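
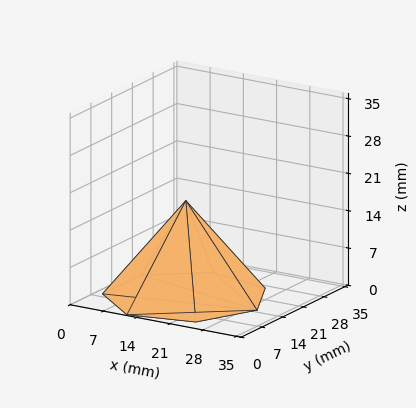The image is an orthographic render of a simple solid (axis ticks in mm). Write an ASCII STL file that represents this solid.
Reading the render: the shape is a regular 7-sided pyramid, base circumscribed radius ≈ 15 mm, apex at z ≈ 18 mm (dimensions read to the nearest mm from the axis ticks). For the STL, each face is triangulated and given an outward normal.

solid part
  facet normal 0.0000 0.0000 -1.0000
    outer loop
      vertex 11.7 29.6 0.0
      vertex 24.4 26.7 0.0
      vertex 30.0 15.0 0.0
    endloop
  endfacet
  facet normal 0.0000 0.0000 -1.0000
    outer loop
      vertex 1.5 21.5 0.0
      vertex 11.7 29.6 0.0
      vertex 30.0 15.0 0.0
    endloop
  endfacet
  facet normal 0.0000 0.0000 -1.0000
    outer loop
      vertex 1.5 8.5 0.0
      vertex 1.5 21.5 0.0
      vertex 30.0 15.0 0.0
    endloop
  endfacet
  facet normal 0.0000 0.0000 -1.0000
    outer loop
      vertex 11.7 0.4 0.0
      vertex 1.5 8.5 0.0
      vertex 30.0 15.0 0.0
    endloop
  endfacet
  facet normal 0.0000 0.0000 -1.0000
    outer loop
      vertex 24.4 3.3 0.0
      vertex 11.7 0.4 0.0
      vertex 30.0 15.0 0.0
    endloop
  endfacet
  facet normal 0.7210 0.3451 0.6009
    outer loop
      vertex 30.0 15.0 0.0
      vertex 24.4 26.7 0.0
      vertex 15.0 15.0 18.0
    endloop
  endfacet
  facet normal 0.1781 0.7799 0.6000
    outer loop
      vertex 24.4 26.7 0.0
      vertex 11.7 29.6 0.0
      vertex 15.0 15.0 18.0
    endloop
  endfacet
  facet normal -0.4977 0.6267 0.5996
    outer loop
      vertex 11.7 29.6 0.0
      vertex 1.5 21.5 0.0
      vertex 15.0 15.0 18.0
    endloop
  endfacet
  facet normal -0.8000 0.0000 0.6000
    outer loop
      vertex 1.5 21.5 0.0
      vertex 1.5 8.5 0.0
      vertex 15.0 15.0 18.0
    endloop
  endfacet
  facet normal -0.4977 -0.6267 0.5996
    outer loop
      vertex 1.5 8.5 0.0
      vertex 11.7 0.4 0.0
      vertex 15.0 15.0 18.0
    endloop
  endfacet
  facet normal 0.1781 -0.7799 0.6000
    outer loop
      vertex 11.7 0.4 0.0
      vertex 24.4 3.3 0.0
      vertex 15.0 15.0 18.0
    endloop
  endfacet
  facet normal 0.7210 -0.3451 0.6009
    outer loop
      vertex 24.4 3.3 0.0
      vertex 30.0 15.0 0.0
      vertex 15.0 15.0 18.0
    endloop
  endfacet
endsolid part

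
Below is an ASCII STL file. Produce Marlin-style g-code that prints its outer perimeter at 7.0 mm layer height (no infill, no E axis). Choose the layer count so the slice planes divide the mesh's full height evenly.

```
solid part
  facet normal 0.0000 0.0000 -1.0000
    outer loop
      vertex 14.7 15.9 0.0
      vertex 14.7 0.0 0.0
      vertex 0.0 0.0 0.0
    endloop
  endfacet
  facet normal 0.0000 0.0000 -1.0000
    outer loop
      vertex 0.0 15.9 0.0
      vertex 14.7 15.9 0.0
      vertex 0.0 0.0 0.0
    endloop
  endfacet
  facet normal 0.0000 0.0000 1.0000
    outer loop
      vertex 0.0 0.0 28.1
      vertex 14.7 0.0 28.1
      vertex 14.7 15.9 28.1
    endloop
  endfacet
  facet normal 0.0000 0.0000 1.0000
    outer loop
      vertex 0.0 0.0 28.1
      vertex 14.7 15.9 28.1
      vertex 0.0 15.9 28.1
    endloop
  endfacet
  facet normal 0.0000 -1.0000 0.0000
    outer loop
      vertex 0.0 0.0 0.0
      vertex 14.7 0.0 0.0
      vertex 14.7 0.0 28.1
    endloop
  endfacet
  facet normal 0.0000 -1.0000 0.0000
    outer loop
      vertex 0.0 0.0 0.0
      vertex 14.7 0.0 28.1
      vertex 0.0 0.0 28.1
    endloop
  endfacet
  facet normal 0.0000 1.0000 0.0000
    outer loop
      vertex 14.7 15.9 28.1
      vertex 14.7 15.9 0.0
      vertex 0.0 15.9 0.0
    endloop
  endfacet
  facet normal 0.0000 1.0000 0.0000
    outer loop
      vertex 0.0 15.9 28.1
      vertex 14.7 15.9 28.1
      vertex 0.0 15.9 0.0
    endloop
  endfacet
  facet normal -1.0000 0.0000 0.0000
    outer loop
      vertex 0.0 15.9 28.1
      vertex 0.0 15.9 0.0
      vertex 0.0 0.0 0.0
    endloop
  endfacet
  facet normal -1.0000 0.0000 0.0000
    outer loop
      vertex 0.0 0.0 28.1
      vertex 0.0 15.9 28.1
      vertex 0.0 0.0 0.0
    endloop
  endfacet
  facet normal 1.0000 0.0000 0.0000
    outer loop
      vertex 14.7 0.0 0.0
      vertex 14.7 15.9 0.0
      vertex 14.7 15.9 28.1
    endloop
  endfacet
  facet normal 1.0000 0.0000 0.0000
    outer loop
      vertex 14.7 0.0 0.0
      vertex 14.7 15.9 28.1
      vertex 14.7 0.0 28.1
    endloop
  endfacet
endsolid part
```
; perimeter-only toolpath
G21 ; units = mm
G90 ; absolute positioning
G28 ; home
; layer 1
G0 Z7.0
G0 X0.0 Y0.0
G1 X14.7 Y0.0
G1 X14.7 Y15.9
G1 X0.0 Y15.9
G1 X0.0 Y0.0
; layer 2
G0 Z14.1
G0 X0.0 Y0.0
G1 X14.7 Y0.0
G1 X14.7 Y15.9
G1 X0.0 Y15.9
G1 X0.0 Y0.0
; layer 3
G0 Z21.1
G0 X0.0 Y0.0
G1 X14.7 Y0.0
G1 X14.7 Y15.9
G1 X0.0 Y15.9
G1 X0.0 Y0.0
; layer 4
G0 Z28.1
G0 X0.0 Y0.0
G1 X14.7 Y0.0
G1 X14.7 Y15.9
G1 X0.0 Y15.9
G1 X0.0 Y0.0
M2 ; end

The solid is a rectangular box, roughly 14.7 × 15.9 mm footprint and 28.1 mm tall. Slicing at Δz = 7.0 mm — 4 equal slices spanning the solid's height, so layer i sits at z = i·h/4 — gives 4 non-empty perimeters. Each is a 4-segment closed polygon; G0 lifts to the layer z and rapids to the start vertex, then G1 traces the edges.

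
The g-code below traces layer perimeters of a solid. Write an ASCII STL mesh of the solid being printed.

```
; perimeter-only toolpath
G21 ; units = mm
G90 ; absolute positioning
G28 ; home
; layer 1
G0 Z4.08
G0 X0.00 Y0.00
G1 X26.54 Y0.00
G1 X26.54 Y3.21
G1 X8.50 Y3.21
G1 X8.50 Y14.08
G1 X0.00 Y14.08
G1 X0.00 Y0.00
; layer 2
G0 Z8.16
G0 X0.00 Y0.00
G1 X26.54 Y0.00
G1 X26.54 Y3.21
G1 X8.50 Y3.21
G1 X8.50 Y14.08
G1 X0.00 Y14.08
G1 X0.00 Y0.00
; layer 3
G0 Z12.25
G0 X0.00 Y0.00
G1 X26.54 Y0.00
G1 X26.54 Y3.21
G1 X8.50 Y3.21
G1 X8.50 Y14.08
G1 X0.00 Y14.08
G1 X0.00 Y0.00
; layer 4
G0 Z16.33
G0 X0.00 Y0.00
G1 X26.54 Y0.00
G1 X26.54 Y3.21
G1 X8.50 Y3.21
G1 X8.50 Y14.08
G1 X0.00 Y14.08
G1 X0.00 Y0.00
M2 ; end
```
solid part
  facet normal 0.0000 0.0000 -1.0000
    outer loop
      vertex 26.54 3.21 0.00
      vertex 26.54 0.00 0.00
      vertex 0.00 0.00 0.00
    endloop
  endfacet
  facet normal 0.0000 0.0000 -1.0000
    outer loop
      vertex 8.50 3.21 0.00
      vertex 26.54 3.21 0.00
      vertex 0.00 0.00 0.00
    endloop
  endfacet
  facet normal 0.0000 0.0000 -1.0000
    outer loop
      vertex 8.50 14.08 0.00
      vertex 8.50 3.21 0.00
      vertex 0.00 0.00 0.00
    endloop
  endfacet
  facet normal 0.0000 0.0000 -1.0000
    outer loop
      vertex 0.00 14.08 0.00
      vertex 8.50 14.08 0.00
      vertex 0.00 0.00 0.00
    endloop
  endfacet
  facet normal 0.0000 0.0000 1.0000
    outer loop
      vertex 0.00 0.00 16.33
      vertex 26.54 0.00 16.33
      vertex 26.54 3.21 16.33
    endloop
  endfacet
  facet normal 0.0000 0.0000 1.0000
    outer loop
      vertex 0.00 0.00 16.33
      vertex 26.54 3.21 16.33
      vertex 8.50 3.21 16.33
    endloop
  endfacet
  facet normal 0.0000 0.0000 1.0000
    outer loop
      vertex 0.00 0.00 16.33
      vertex 8.50 3.21 16.33
      vertex 8.50 14.08 16.33
    endloop
  endfacet
  facet normal 0.0000 0.0000 1.0000
    outer loop
      vertex 0.00 0.00 16.33
      vertex 8.50 14.08 16.33
      vertex 0.00 14.08 16.33
    endloop
  endfacet
  facet normal 0.0000 -1.0000 0.0000
    outer loop
      vertex 0.00 0.00 0.00
      vertex 26.54 0.00 0.00
      vertex 26.54 0.00 16.33
    endloop
  endfacet
  facet normal 0.0000 -1.0000 0.0000
    outer loop
      vertex 0.00 0.00 0.00
      vertex 26.54 0.00 16.33
      vertex 0.00 0.00 16.33
    endloop
  endfacet
  facet normal 1.0000 0.0000 0.0000
    outer loop
      vertex 26.54 0.00 0.00
      vertex 26.54 3.21 0.00
      vertex 26.54 3.21 16.33
    endloop
  endfacet
  facet normal 1.0000 0.0000 0.0000
    outer loop
      vertex 26.54 0.00 0.00
      vertex 26.54 3.21 16.33
      vertex 26.54 0.00 16.33
    endloop
  endfacet
  facet normal 0.0000 1.0000 0.0000
    outer loop
      vertex 26.54 3.21 0.00
      vertex 8.50 3.21 0.00
      vertex 8.50 3.21 16.33
    endloop
  endfacet
  facet normal 0.0000 1.0000 0.0000
    outer loop
      vertex 26.54 3.21 0.00
      vertex 8.50 3.21 16.33
      vertex 26.54 3.21 16.33
    endloop
  endfacet
  facet normal 1.0000 0.0000 0.0000
    outer loop
      vertex 8.50 3.21 0.00
      vertex 8.50 14.08 0.00
      vertex 8.50 14.08 16.33
    endloop
  endfacet
  facet normal 1.0000 0.0000 0.0000
    outer loop
      vertex 8.50 3.21 0.00
      vertex 8.50 14.08 16.33
      vertex 8.50 3.21 16.33
    endloop
  endfacet
  facet normal 0.0000 1.0000 0.0000
    outer loop
      vertex 8.50 14.08 0.00
      vertex 0.00 14.08 0.00
      vertex 0.00 14.08 16.33
    endloop
  endfacet
  facet normal 0.0000 1.0000 0.0000
    outer loop
      vertex 8.50 14.08 0.00
      vertex 0.00 14.08 16.33
      vertex 8.50 14.08 16.33
    endloop
  endfacet
  facet normal -1.0000 0.0000 0.0000
    outer loop
      vertex 0.00 14.08 0.00
      vertex 0.00 0.00 0.00
      vertex 0.00 0.00 16.33
    endloop
  endfacet
  facet normal -1.0000 0.0000 0.0000
    outer loop
      vertex 0.00 14.08 0.00
      vertex 0.00 0.00 16.33
      vertex 0.00 14.08 16.33
    endloop
  endfacet
endsolid part

The G0 Z moves step by Δz≈4.08 mm. Every layer's G1 loop is the same polygon, so the solid is a straight extrusion of it from z=0 to z≈16.3. Closing with flat bottom and top caps and triangulating gives 20 facets — an L-shaped prism: outer 26.5 × 14.1 mm, arm thicknesses ≈ 3.21 mm (horizontal) and 8.5 mm (vertical), extruded 16.3 mm in z.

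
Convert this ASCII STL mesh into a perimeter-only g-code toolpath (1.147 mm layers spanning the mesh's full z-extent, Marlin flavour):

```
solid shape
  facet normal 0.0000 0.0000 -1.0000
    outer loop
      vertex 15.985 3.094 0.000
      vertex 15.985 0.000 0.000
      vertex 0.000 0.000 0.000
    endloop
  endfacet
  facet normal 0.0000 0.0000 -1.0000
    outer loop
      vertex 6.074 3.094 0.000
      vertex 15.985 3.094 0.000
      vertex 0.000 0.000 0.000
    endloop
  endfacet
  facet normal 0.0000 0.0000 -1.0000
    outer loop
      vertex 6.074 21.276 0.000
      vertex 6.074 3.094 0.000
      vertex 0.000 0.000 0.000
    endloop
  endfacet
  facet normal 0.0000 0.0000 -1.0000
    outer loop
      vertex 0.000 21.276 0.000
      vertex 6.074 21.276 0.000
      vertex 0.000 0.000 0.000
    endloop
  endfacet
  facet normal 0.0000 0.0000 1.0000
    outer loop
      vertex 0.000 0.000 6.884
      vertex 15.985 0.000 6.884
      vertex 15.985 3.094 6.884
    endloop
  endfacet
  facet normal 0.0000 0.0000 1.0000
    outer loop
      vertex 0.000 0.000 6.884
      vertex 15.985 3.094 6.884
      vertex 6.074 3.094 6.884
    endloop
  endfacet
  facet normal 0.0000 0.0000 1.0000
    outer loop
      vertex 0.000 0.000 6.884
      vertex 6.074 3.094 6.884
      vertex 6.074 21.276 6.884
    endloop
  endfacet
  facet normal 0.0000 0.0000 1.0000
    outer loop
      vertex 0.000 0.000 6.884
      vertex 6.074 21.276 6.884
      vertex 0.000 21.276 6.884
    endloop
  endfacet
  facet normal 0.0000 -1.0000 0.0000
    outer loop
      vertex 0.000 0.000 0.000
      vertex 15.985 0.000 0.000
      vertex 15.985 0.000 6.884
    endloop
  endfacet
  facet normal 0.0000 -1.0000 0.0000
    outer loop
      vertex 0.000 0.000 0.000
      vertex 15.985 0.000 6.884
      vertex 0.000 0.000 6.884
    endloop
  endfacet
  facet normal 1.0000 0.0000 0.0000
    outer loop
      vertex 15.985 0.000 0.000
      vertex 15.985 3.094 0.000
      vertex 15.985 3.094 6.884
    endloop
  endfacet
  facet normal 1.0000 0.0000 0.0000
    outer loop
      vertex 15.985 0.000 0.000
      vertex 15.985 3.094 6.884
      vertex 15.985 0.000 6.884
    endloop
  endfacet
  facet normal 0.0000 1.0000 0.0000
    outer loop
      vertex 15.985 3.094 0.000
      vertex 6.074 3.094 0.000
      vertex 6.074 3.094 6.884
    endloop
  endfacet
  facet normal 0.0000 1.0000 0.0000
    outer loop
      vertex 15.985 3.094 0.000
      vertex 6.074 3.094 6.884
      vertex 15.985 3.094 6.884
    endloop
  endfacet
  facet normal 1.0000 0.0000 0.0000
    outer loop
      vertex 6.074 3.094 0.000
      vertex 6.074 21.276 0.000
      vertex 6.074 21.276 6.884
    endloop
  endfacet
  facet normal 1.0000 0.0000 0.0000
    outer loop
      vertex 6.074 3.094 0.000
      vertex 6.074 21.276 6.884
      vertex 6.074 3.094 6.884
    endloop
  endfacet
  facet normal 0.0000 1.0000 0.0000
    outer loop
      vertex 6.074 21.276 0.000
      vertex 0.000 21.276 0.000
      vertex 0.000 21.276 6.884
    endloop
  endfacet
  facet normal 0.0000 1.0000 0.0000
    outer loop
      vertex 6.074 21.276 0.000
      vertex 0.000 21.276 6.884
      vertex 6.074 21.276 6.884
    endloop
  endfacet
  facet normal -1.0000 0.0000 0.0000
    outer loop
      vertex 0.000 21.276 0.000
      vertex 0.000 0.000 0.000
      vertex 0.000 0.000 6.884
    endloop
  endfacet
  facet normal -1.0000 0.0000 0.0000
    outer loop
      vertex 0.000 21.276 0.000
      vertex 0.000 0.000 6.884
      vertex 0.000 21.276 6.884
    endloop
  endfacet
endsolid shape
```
; perimeter-only toolpath
G21 ; units = mm
G90 ; absolute positioning
G28 ; home
; layer 1
G0 Z1.147
G0 X0.000 Y0.000
G1 X15.985 Y0.000
G1 X15.985 Y3.094
G1 X6.074 Y3.094
G1 X6.074 Y21.276
G1 X0.000 Y21.276
G1 X0.000 Y0.000
; layer 2
G0 Z2.295
G0 X0.000 Y0.000
G1 X15.985 Y0.000
G1 X15.985 Y3.094
G1 X6.074 Y3.094
G1 X6.074 Y21.276
G1 X0.000 Y21.276
G1 X0.000 Y0.000
; layer 3
G0 Z3.442
G0 X0.000 Y0.000
G1 X15.985 Y0.000
G1 X15.985 Y3.094
G1 X6.074 Y3.094
G1 X6.074 Y21.276
G1 X0.000 Y21.276
G1 X0.000 Y0.000
; layer 4
G0 Z4.589
G0 X0.000 Y0.000
G1 X15.985 Y0.000
G1 X15.985 Y3.094
G1 X6.074 Y3.094
G1 X6.074 Y21.276
G1 X0.000 Y21.276
G1 X0.000 Y0.000
; layer 5
G0 Z5.737
G0 X0.000 Y0.000
G1 X15.985 Y0.000
G1 X15.985 Y3.094
G1 X6.074 Y3.094
G1 X6.074 Y21.276
G1 X0.000 Y21.276
G1 X0.000 Y0.000
; layer 6
G0 Z6.884
G0 X0.000 Y0.000
G1 X15.985 Y0.000
G1 X15.985 Y3.094
G1 X6.074 Y3.094
G1 X6.074 Y21.276
G1 X0.000 Y21.276
G1 X0.000 Y0.000
M2 ; end

The solid is an L-shaped prism: outer 16 × 21.3 mm, arm thicknesses ≈ 3.09 mm (horizontal) and 6.07 mm (vertical), extruded 6.88 mm in z. Slicing at Δz = 1.147 mm — 6 equal slices spanning the solid's height, so layer i sits at z = i·h/6 — gives 6 non-empty perimeters. Each is a 6-segment closed polygon; G0 lifts to the layer z and rapids to the start vertex, then G1 traces the edges.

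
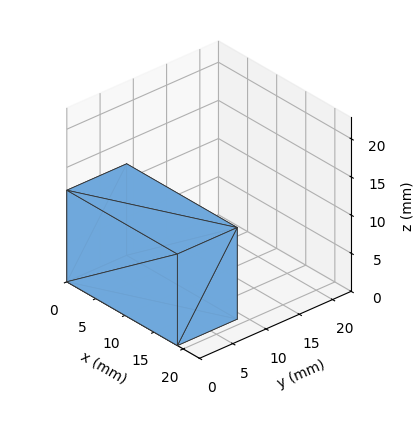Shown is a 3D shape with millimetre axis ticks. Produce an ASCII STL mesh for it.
Reading the render: the shape is a rectangular box, roughly 19 × 9 mm footprint and 12 mm tall (dimensions read to the nearest mm from the axis ticks). For the STL, each face is triangulated and given an outward normal.

solid part
  facet normal 0.0000 0.0000 -1.0000
    outer loop
      vertex 19.00 9.00 0.00
      vertex 19.00 0.00 0.00
      vertex 0.00 0.00 0.00
    endloop
  endfacet
  facet normal 0.0000 0.0000 -1.0000
    outer loop
      vertex 0.00 9.00 0.00
      vertex 19.00 9.00 0.00
      vertex 0.00 0.00 0.00
    endloop
  endfacet
  facet normal 0.0000 0.0000 1.0000
    outer loop
      vertex 0.00 0.00 12.00
      vertex 19.00 0.00 12.00
      vertex 19.00 9.00 12.00
    endloop
  endfacet
  facet normal 0.0000 0.0000 1.0000
    outer loop
      vertex 0.00 0.00 12.00
      vertex 19.00 9.00 12.00
      vertex 0.00 9.00 12.00
    endloop
  endfacet
  facet normal 0.0000 -1.0000 0.0000
    outer loop
      vertex 0.00 0.00 0.00
      vertex 19.00 0.00 0.00
      vertex 19.00 0.00 12.00
    endloop
  endfacet
  facet normal 0.0000 -1.0000 0.0000
    outer loop
      vertex 0.00 0.00 0.00
      vertex 19.00 0.00 12.00
      vertex 0.00 0.00 12.00
    endloop
  endfacet
  facet normal 0.0000 1.0000 0.0000
    outer loop
      vertex 19.00 9.00 12.00
      vertex 19.00 9.00 0.00
      vertex 0.00 9.00 0.00
    endloop
  endfacet
  facet normal 0.0000 1.0000 0.0000
    outer loop
      vertex 0.00 9.00 12.00
      vertex 19.00 9.00 12.00
      vertex 0.00 9.00 0.00
    endloop
  endfacet
  facet normal -1.0000 0.0000 0.0000
    outer loop
      vertex 0.00 9.00 12.00
      vertex 0.00 9.00 0.00
      vertex 0.00 0.00 0.00
    endloop
  endfacet
  facet normal -1.0000 0.0000 0.0000
    outer loop
      vertex 0.00 0.00 12.00
      vertex 0.00 9.00 12.00
      vertex 0.00 0.00 0.00
    endloop
  endfacet
  facet normal 1.0000 0.0000 0.0000
    outer loop
      vertex 19.00 0.00 0.00
      vertex 19.00 9.00 0.00
      vertex 19.00 9.00 12.00
    endloop
  endfacet
  facet normal 1.0000 0.0000 0.0000
    outer loop
      vertex 19.00 0.00 0.00
      vertex 19.00 9.00 12.00
      vertex 19.00 0.00 12.00
    endloop
  endfacet
endsolid part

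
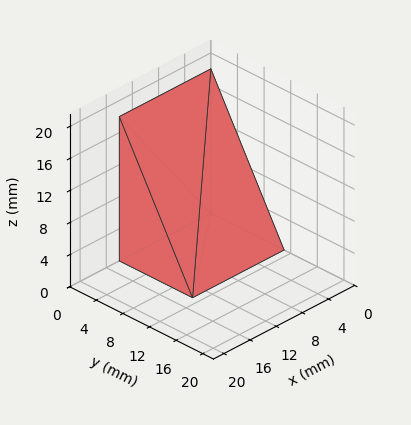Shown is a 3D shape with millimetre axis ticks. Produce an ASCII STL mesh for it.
Reading the render: the shape is a wedge (ramp): 14 × 11 mm base, rising to 18 mm along the y=0 edge and sloping linearly to z=0 at y=11 (dimensions read to the nearest mm from the axis ticks). For the STL, each face is triangulated and given an outward normal.

solid part
  facet normal 0.0000 0.0000 -1.0000
    outer loop
      vertex 14.000 11.000 0.000
      vertex 14.000 0.000 0.000
      vertex 0.000 0.000 0.000
    endloop
  endfacet
  facet normal 0.0000 0.0000 -1.0000
    outer loop
      vertex 0.000 11.000 0.000
      vertex 14.000 11.000 0.000
      vertex 0.000 0.000 0.000
    endloop
  endfacet
  facet normal 0.0000 -1.0000 0.0000
    outer loop
      vertex 0.000 0.000 0.000
      vertex 14.000 0.000 0.000
      vertex 14.000 0.000 18.000
    endloop
  endfacet
  facet normal 0.0000 -1.0000 0.0000
    outer loop
      vertex 0.000 0.000 0.000
      vertex 14.000 0.000 18.000
      vertex 0.000 0.000 18.000
    endloop
  endfacet
  facet normal 0.0000 0.8533 0.5215
    outer loop
      vertex 0.000 0.000 18.000
      vertex 14.000 0.000 18.000
      vertex 14.000 11.000 0.000
    endloop
  endfacet
  facet normal 0.0000 0.8533 0.5215
    outer loop
      vertex 0.000 0.000 18.000
      vertex 14.000 11.000 0.000
      vertex 0.000 11.000 0.000
    endloop
  endfacet
  facet normal -1.0000 0.0000 0.0000
    outer loop
      vertex 0.000 0.000 18.000
      vertex 0.000 11.000 0.000
      vertex 0.000 0.000 0.000
    endloop
  endfacet
  facet normal 1.0000 0.0000 0.0000
    outer loop
      vertex 14.000 0.000 0.000
      vertex 14.000 11.000 0.000
      vertex 14.000 0.000 18.000
    endloop
  endfacet
endsolid part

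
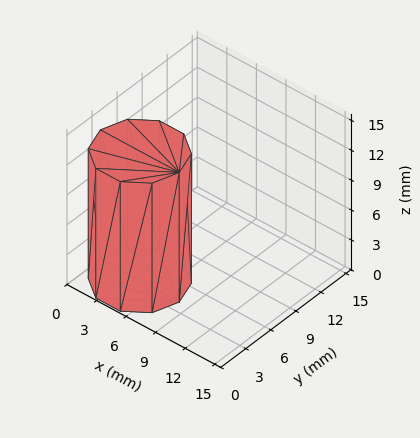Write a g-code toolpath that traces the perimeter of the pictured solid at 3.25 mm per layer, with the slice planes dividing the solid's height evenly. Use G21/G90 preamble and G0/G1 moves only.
Reading the render: the shape is a regular 10-sided prism (a cylinder approximated with 10 flat sides), circumscribed radius ≈ 4 mm, height ≈ 13 mm (dimensions read to the nearest mm from the axis ticks). For the g-code, the solid's height is divided into equal slices at the stated Δz and each level perimeter traced with G1 moves after a G0 lift.

; perimeter-only toolpath
G21 ; units = mm
G90 ; absolute positioning
G28 ; home
; layer 1
G0 Z3.25
G0 X8.00 Y4.00
G1 X7.24 Y6.35
G1 X5.24 Y7.80
G1 X2.76 Y7.80
G1 X0.76 Y6.35
G1 X0.00 Y4.00
G1 X0.76 Y1.65
G1 X2.76 Y0.20
G1 X5.24 Y0.20
G1 X7.24 Y1.65
G1 X8.00 Y4.00
; layer 2
G0 Z6.50
G0 X8.00 Y4.00
G1 X7.24 Y6.35
G1 X5.24 Y7.80
G1 X2.76 Y7.80
G1 X0.76 Y6.35
G1 X0.00 Y4.00
G1 X0.76 Y1.65
G1 X2.76 Y0.20
G1 X5.24 Y0.20
G1 X7.24 Y1.65
G1 X8.00 Y4.00
; layer 3
G0 Z9.75
G0 X8.00 Y4.00
G1 X7.24 Y6.35
G1 X5.24 Y7.80
G1 X2.76 Y7.80
G1 X0.76 Y6.35
G1 X0.00 Y4.00
G1 X0.76 Y1.65
G1 X2.76 Y0.20
G1 X5.24 Y0.20
G1 X7.24 Y1.65
G1 X8.00 Y4.00
; layer 4
G0 Z13.00
G0 X8.00 Y4.00
G1 X7.24 Y6.35
G1 X5.24 Y7.80
G1 X2.76 Y7.80
G1 X0.76 Y6.35
G1 X0.00 Y4.00
G1 X0.76 Y1.65
G1 X2.76 Y0.20
G1 X5.24 Y0.20
G1 X7.24 Y1.65
G1 X8.00 Y4.00
M2 ; end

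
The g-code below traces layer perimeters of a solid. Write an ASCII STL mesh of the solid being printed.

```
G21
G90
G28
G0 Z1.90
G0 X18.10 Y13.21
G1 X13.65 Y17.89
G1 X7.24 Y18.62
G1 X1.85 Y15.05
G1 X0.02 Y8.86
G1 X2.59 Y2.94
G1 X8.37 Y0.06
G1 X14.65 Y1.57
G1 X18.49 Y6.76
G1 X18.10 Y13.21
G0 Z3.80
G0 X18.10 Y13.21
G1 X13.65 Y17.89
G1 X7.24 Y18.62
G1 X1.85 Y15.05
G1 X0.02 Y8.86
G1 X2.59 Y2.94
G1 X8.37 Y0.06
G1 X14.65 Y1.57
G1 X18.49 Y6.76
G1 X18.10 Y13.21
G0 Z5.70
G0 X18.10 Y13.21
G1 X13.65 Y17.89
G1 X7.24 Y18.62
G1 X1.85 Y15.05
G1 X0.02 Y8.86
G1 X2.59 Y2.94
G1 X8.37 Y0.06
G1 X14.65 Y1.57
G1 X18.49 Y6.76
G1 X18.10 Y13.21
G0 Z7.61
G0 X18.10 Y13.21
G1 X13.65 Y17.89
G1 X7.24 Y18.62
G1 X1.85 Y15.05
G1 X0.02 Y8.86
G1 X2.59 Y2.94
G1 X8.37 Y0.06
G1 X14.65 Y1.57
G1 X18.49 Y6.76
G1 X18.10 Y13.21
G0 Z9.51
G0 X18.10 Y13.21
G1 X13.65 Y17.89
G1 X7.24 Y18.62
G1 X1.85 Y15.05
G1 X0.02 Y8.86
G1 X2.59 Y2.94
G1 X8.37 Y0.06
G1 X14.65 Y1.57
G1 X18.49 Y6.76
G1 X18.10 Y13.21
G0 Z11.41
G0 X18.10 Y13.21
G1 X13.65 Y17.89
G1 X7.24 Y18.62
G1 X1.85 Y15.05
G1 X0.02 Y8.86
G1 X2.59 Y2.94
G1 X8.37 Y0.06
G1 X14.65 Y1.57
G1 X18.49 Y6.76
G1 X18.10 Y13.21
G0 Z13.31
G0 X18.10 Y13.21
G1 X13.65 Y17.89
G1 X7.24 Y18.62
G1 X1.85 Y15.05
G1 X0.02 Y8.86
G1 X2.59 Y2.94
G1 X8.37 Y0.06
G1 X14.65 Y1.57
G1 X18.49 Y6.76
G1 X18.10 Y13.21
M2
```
solid part
  facet normal 0.0000 0.0000 -1.0000
    outer loop
      vertex 7.24 18.62 0.00
      vertex 13.65 17.89 0.00
      vertex 18.10 13.21 0.00
    endloop
  endfacet
  facet normal 0.0000 0.0000 -1.0000
    outer loop
      vertex 1.85 15.05 0.00
      vertex 7.24 18.62 0.00
      vertex 18.10 13.21 0.00
    endloop
  endfacet
  facet normal 0.0000 0.0000 -1.0000
    outer loop
      vertex 0.02 8.86 0.00
      vertex 1.85 15.05 0.00
      vertex 18.10 13.21 0.00
    endloop
  endfacet
  facet normal 0.0000 0.0000 -1.0000
    outer loop
      vertex 2.59 2.94 0.00
      vertex 0.02 8.86 0.00
      vertex 18.10 13.21 0.00
    endloop
  endfacet
  facet normal 0.0000 0.0000 -1.0000
    outer loop
      vertex 8.37 0.06 0.00
      vertex 2.59 2.94 0.00
      vertex 18.10 13.21 0.00
    endloop
  endfacet
  facet normal 0.0000 0.0000 -1.0000
    outer loop
      vertex 14.65 1.57 0.00
      vertex 8.37 0.06 0.00
      vertex 18.10 13.21 0.00
    endloop
  endfacet
  facet normal 0.0000 0.0000 -1.0000
    outer loop
      vertex 18.49 6.76 0.00
      vertex 14.65 1.57 0.00
      vertex 18.10 13.21 0.00
    endloop
  endfacet
  facet normal 0.0000 0.0000 1.0000
    outer loop
      vertex 18.10 13.21 13.31
      vertex 13.65 17.89 13.31
      vertex 7.24 18.62 13.31
    endloop
  endfacet
  facet normal 0.0000 0.0000 1.0000
    outer loop
      vertex 18.10 13.21 13.31
      vertex 7.24 18.62 13.31
      vertex 1.85 15.05 13.31
    endloop
  endfacet
  facet normal 0.0000 0.0000 1.0000
    outer loop
      vertex 18.10 13.21 13.31
      vertex 1.85 15.05 13.31
      vertex 0.02 8.86 13.31
    endloop
  endfacet
  facet normal 0.0000 0.0000 1.0000
    outer loop
      vertex 18.10 13.21 13.31
      vertex 0.02 8.86 13.31
      vertex 2.59 2.94 13.31
    endloop
  endfacet
  facet normal 0.0000 0.0000 1.0000
    outer loop
      vertex 18.10 13.21 13.31
      vertex 2.59 2.94 13.31
      vertex 8.37 0.06 13.31
    endloop
  endfacet
  facet normal 0.0000 0.0000 1.0000
    outer loop
      vertex 18.10 13.21 13.31
      vertex 8.37 0.06 13.31
      vertex 14.65 1.57 13.31
    endloop
  endfacet
  facet normal 0.0000 0.0000 1.0000
    outer loop
      vertex 18.10 13.21 13.31
      vertex 14.65 1.57 13.31
      vertex 18.49 6.76 13.31
    endloop
  endfacet
  facet normal 0.7247 0.6891 0.0000
    outer loop
      vertex 18.10 13.21 0.00
      vertex 13.65 17.89 0.00
      vertex 13.65 17.89 13.31
    endloop
  endfacet
  facet normal 0.7247 0.6891 0.0000
    outer loop
      vertex 18.10 13.21 0.00
      vertex 13.65 17.89 13.31
      vertex 18.10 13.21 13.31
    endloop
  endfacet
  facet normal 0.1132 0.9936 0.0000
    outer loop
      vertex 13.65 17.89 0.00
      vertex 7.24 18.62 0.00
      vertex 7.24 18.62 13.31
    endloop
  endfacet
  facet normal 0.1132 0.9936 0.0000
    outer loop
      vertex 13.65 17.89 0.00
      vertex 7.24 18.62 13.31
      vertex 13.65 17.89 13.31
    endloop
  endfacet
  facet normal -0.5522 0.8337 0.0000
    outer loop
      vertex 7.24 18.62 0.00
      vertex 1.85 15.05 0.00
      vertex 1.85 15.05 13.31
    endloop
  endfacet
  facet normal -0.5522 0.8337 0.0000
    outer loop
      vertex 7.24 18.62 0.00
      vertex 1.85 15.05 13.31
      vertex 7.24 18.62 13.31
    endloop
  endfacet
  facet normal -0.9590 0.2835 0.0000
    outer loop
      vertex 1.85 15.05 0.00
      vertex 0.02 8.86 0.00
      vertex 0.02 8.86 13.31
    endloop
  endfacet
  facet normal -0.9590 0.2835 0.0000
    outer loop
      vertex 1.85 15.05 0.00
      vertex 0.02 8.86 13.31
      vertex 1.85 15.05 13.31
    endloop
  endfacet
  facet normal -0.9173 -0.3982 0.0000
    outer loop
      vertex 0.02 8.86 0.00
      vertex 2.59 2.94 0.00
      vertex 2.59 2.94 13.31
    endloop
  endfacet
  facet normal -0.9173 -0.3982 0.0000
    outer loop
      vertex 0.02 8.86 0.00
      vertex 2.59 2.94 13.31
      vertex 0.02 8.86 13.31
    endloop
  endfacet
  facet normal -0.4460 -0.8950 0.0000
    outer loop
      vertex 2.59 2.94 0.00
      vertex 8.37 0.06 0.00
      vertex 8.37 0.06 13.31
    endloop
  endfacet
  facet normal -0.4460 -0.8950 0.0000
    outer loop
      vertex 2.59 2.94 0.00
      vertex 8.37 0.06 13.31
      vertex 2.59 2.94 13.31
    endloop
  endfacet
  facet normal 0.2338 -0.9723 0.0000
    outer loop
      vertex 8.37 0.06 0.00
      vertex 14.65 1.57 0.00
      vertex 14.65 1.57 13.31
    endloop
  endfacet
  facet normal 0.2338 -0.9723 0.0000
    outer loop
      vertex 8.37 0.06 0.00
      vertex 14.65 1.57 13.31
      vertex 8.37 0.06 13.31
    endloop
  endfacet
  facet normal 0.8039 -0.5948 0.0000
    outer loop
      vertex 14.65 1.57 0.00
      vertex 18.49 6.76 0.00
      vertex 18.49 6.76 13.31
    endloop
  endfacet
  facet normal 0.8039 -0.5948 0.0000
    outer loop
      vertex 14.65 1.57 0.00
      vertex 18.49 6.76 13.31
      vertex 14.65 1.57 13.31
    endloop
  endfacet
  facet normal 0.9982 0.0604 0.0000
    outer loop
      vertex 18.49 6.76 0.00
      vertex 18.10 13.21 0.00
      vertex 18.10 13.21 13.31
    endloop
  endfacet
  facet normal 0.9982 0.0604 0.0000
    outer loop
      vertex 18.49 6.76 0.00
      vertex 18.10 13.21 13.31
      vertex 18.49 6.76 13.31
    endloop
  endfacet
endsolid part

The G0 Z moves step by Δz≈1.90 mm. Every layer's G1 loop is the same polygon, so the solid is a straight extrusion of it from z=0 to z≈13.3. Closing with flat bottom and top caps and triangulating gives 32 facets — a regular 9-sided prism (a cylinder approximated with 9 flat sides), circumscribed radius ≈ 9.44 mm, height ≈ 13.3 mm.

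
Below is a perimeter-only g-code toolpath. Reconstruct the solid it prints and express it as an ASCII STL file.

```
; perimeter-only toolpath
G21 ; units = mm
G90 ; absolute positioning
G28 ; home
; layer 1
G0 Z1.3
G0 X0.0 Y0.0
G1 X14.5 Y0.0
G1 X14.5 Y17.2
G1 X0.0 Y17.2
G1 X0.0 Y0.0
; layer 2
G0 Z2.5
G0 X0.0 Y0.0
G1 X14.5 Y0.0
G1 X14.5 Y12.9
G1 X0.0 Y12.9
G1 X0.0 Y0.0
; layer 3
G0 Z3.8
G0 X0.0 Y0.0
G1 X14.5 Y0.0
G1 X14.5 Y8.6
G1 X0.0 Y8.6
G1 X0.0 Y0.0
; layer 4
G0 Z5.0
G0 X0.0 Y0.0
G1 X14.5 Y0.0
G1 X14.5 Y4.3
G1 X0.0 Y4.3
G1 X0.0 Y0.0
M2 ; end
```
solid part
  facet normal 0.0000 0.0000 -1.0000
    outer loop
      vertex 14.5 21.5 0.0
      vertex 14.5 0.0 0.0
      vertex 0.0 0.0 0.0
    endloop
  endfacet
  facet normal 0.0000 0.0000 -1.0000
    outer loop
      vertex 0.0 21.5 0.0
      vertex 14.5 21.5 0.0
      vertex 0.0 0.0 0.0
    endloop
  endfacet
  facet normal 0.0000 -1.0000 0.0000
    outer loop
      vertex 0.0 0.0 0.0
      vertex 14.5 0.0 0.0
      vertex 14.5 0.0 6.3
    endloop
  endfacet
  facet normal 0.0000 -1.0000 0.0000
    outer loop
      vertex 0.0 0.0 0.0
      vertex 14.5 0.0 6.3
      vertex 0.0 0.0 6.3
    endloop
  endfacet
  facet normal 0.0000 0.2812 0.9596
    outer loop
      vertex 0.0 0.0 6.3
      vertex 14.5 0.0 6.3
      vertex 14.5 21.5 0.0
    endloop
  endfacet
  facet normal 0.0000 0.2812 0.9596
    outer loop
      vertex 0.0 0.0 6.3
      vertex 14.5 21.5 0.0
      vertex 0.0 21.5 0.0
    endloop
  endfacet
  facet normal -1.0000 0.0000 0.0000
    outer loop
      vertex 0.0 0.0 6.3
      vertex 0.0 21.5 0.0
      vertex 0.0 0.0 0.0
    endloop
  endfacet
  facet normal 1.0000 0.0000 0.0000
    outer loop
      vertex 14.5 0.0 0.0
      vertex 14.5 21.5 0.0
      vertex 14.5 0.0 6.3
    endloop
  endfacet
endsolid part

The G0 Z moves step by Δz≈1.3 mm. The G1 loops shrink linearly with z, so the solid tapers from its base footprint up to z≈6.3. Closing with a flat bottom cap and the tapered top and triangulating gives 8 facets — a wedge (ramp): 14.5 × 21.5 mm base, rising to 6.3 mm along the y=0 edge and sloping linearly to z=0 at y=21.5.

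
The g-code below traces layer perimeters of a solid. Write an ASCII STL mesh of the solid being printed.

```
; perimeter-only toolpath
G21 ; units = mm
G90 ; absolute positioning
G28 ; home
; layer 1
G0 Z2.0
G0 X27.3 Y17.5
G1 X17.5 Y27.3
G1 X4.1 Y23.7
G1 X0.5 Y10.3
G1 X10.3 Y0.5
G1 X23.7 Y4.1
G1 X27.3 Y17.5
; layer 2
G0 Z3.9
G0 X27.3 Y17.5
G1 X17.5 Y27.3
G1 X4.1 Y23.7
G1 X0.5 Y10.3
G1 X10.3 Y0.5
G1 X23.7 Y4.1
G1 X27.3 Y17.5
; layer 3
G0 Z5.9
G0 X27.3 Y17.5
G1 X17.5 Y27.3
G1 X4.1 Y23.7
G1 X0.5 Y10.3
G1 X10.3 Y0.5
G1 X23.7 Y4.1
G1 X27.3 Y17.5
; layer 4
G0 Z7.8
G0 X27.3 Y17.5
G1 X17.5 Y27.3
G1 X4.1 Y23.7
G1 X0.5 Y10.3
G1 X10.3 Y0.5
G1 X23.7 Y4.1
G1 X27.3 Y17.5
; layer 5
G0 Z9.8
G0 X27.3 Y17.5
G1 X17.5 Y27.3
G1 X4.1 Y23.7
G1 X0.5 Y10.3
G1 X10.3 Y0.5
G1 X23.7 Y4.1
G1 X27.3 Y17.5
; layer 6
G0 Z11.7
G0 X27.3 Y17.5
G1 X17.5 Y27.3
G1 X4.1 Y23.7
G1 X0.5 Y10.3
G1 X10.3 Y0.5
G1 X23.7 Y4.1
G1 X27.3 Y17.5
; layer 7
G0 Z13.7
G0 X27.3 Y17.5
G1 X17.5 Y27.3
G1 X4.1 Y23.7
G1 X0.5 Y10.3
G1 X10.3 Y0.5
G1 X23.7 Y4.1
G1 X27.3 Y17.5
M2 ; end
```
solid part
  facet normal 0.0000 0.0000 -1.0000
    outer loop
      vertex 4.1 23.7 0.0
      vertex 17.5 27.3 0.0
      vertex 27.3 17.5 0.0
    endloop
  endfacet
  facet normal 0.0000 0.0000 -1.0000
    outer loop
      vertex 0.5 10.3 0.0
      vertex 4.1 23.7 0.0
      vertex 27.3 17.5 0.0
    endloop
  endfacet
  facet normal 0.0000 0.0000 -1.0000
    outer loop
      vertex 10.3 0.5 0.0
      vertex 0.5 10.3 0.0
      vertex 27.3 17.5 0.0
    endloop
  endfacet
  facet normal 0.0000 0.0000 -1.0000
    outer loop
      vertex 23.7 4.1 0.0
      vertex 10.3 0.5 0.0
      vertex 27.3 17.5 0.0
    endloop
  endfacet
  facet normal 0.0000 0.0000 1.0000
    outer loop
      vertex 27.3 17.5 13.7
      vertex 17.5 27.3 13.7
      vertex 4.1 23.7 13.7
    endloop
  endfacet
  facet normal 0.0000 0.0000 1.0000
    outer loop
      vertex 27.3 17.5 13.7
      vertex 4.1 23.7 13.7
      vertex 0.5 10.3 13.7
    endloop
  endfacet
  facet normal 0.0000 0.0000 1.0000
    outer loop
      vertex 27.3 17.5 13.7
      vertex 0.5 10.3 13.7
      vertex 10.3 0.5 13.7
    endloop
  endfacet
  facet normal 0.0000 0.0000 1.0000
    outer loop
      vertex 27.3 17.5 13.7
      vertex 10.3 0.5 13.7
      vertex 23.7 4.1 13.7
    endloop
  endfacet
  facet normal 0.7071 0.7071 0.0000
    outer loop
      vertex 27.3 17.5 0.0
      vertex 17.5 27.3 0.0
      vertex 17.5 27.3 13.7
    endloop
  endfacet
  facet normal 0.7071 0.7071 0.0000
    outer loop
      vertex 27.3 17.5 0.0
      vertex 17.5 27.3 13.7
      vertex 27.3 17.5 13.7
    endloop
  endfacet
  facet normal -0.2595 0.9658 0.0000
    outer loop
      vertex 17.5 27.3 0.0
      vertex 4.1 23.7 0.0
      vertex 4.1 23.7 13.7
    endloop
  endfacet
  facet normal -0.2595 0.9658 0.0000
    outer loop
      vertex 17.5 27.3 0.0
      vertex 4.1 23.7 13.7
      vertex 17.5 27.3 13.7
    endloop
  endfacet
  facet normal -0.9658 0.2595 0.0000
    outer loop
      vertex 4.1 23.7 0.0
      vertex 0.5 10.3 0.0
      vertex 0.5 10.3 13.7
    endloop
  endfacet
  facet normal -0.9658 0.2595 0.0000
    outer loop
      vertex 4.1 23.7 0.0
      vertex 0.5 10.3 13.7
      vertex 4.1 23.7 13.7
    endloop
  endfacet
  facet normal -0.7071 -0.7071 0.0000
    outer loop
      vertex 0.5 10.3 0.0
      vertex 10.3 0.5 0.0
      vertex 10.3 0.5 13.7
    endloop
  endfacet
  facet normal -0.7071 -0.7071 0.0000
    outer loop
      vertex 0.5 10.3 0.0
      vertex 10.3 0.5 13.7
      vertex 0.5 10.3 13.7
    endloop
  endfacet
  facet normal 0.2595 -0.9658 0.0000
    outer loop
      vertex 10.3 0.5 0.0
      vertex 23.7 4.1 0.0
      vertex 23.7 4.1 13.7
    endloop
  endfacet
  facet normal 0.2595 -0.9658 0.0000
    outer loop
      vertex 10.3 0.5 0.0
      vertex 23.7 4.1 13.7
      vertex 10.3 0.5 13.7
    endloop
  endfacet
  facet normal 0.9658 -0.2595 0.0000
    outer loop
      vertex 23.7 4.1 0.0
      vertex 27.3 17.5 0.0
      vertex 27.3 17.5 13.7
    endloop
  endfacet
  facet normal 0.9658 -0.2595 0.0000
    outer loop
      vertex 23.7 4.1 0.0
      vertex 27.3 17.5 13.7
      vertex 23.7 4.1 13.7
    endloop
  endfacet
endsolid part

The G0 Z moves step by Δz≈2.0 mm. Every layer's G1 loop is the same polygon, so the solid is a straight extrusion of it from z=0 to z≈13.7. Closing with flat bottom and top caps and triangulating gives 20 facets — a regular 6-sided prism (a cylinder approximated with 6 flat sides), circumscribed radius ≈ 13.9 mm, height ≈ 13.7 mm.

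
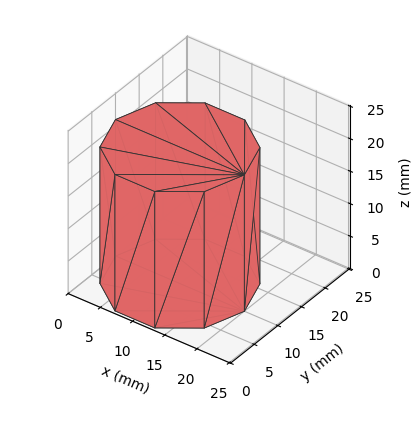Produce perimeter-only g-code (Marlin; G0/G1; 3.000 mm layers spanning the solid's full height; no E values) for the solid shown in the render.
Reading the render: the shape is a regular 10-sided prism (a cylinder approximated with 10 flat sides), circumscribed radius ≈ 10 mm, height ≈ 21 mm (dimensions read to the nearest mm from the axis ticks). For the g-code, the solid's height is divided into equal slices at the stated Δz and each level perimeter traced with G1 moves after a G0 lift.

; perimeter-only toolpath
G21 ; units = mm
G90 ; absolute positioning
G28 ; home
; layer 1
G0 Z3.000
G0 X20.000 Y10.000
G1 X18.090 Y15.878
G1 X13.090 Y19.511
G1 X6.910 Y19.511
G1 X1.910 Y15.878
G1 X0.000 Y10.000
G1 X1.910 Y4.122
G1 X6.910 Y0.489
G1 X13.090 Y0.489
G1 X18.090 Y4.122
G1 X20.000 Y10.000
; layer 2
G0 Z6.000
G0 X20.000 Y10.000
G1 X18.090 Y15.878
G1 X13.090 Y19.511
G1 X6.910 Y19.511
G1 X1.910 Y15.878
G1 X0.000 Y10.000
G1 X1.910 Y4.122
G1 X6.910 Y0.489
G1 X13.090 Y0.489
G1 X18.090 Y4.122
G1 X20.000 Y10.000
; layer 3
G0 Z9.000
G0 X20.000 Y10.000
G1 X18.090 Y15.878
G1 X13.090 Y19.511
G1 X6.910 Y19.511
G1 X1.910 Y15.878
G1 X0.000 Y10.000
G1 X1.910 Y4.122
G1 X6.910 Y0.489
G1 X13.090 Y0.489
G1 X18.090 Y4.122
G1 X20.000 Y10.000
; layer 4
G0 Z12.000
G0 X20.000 Y10.000
G1 X18.090 Y15.878
G1 X13.090 Y19.511
G1 X6.910 Y19.511
G1 X1.910 Y15.878
G1 X0.000 Y10.000
G1 X1.910 Y4.122
G1 X6.910 Y0.489
G1 X13.090 Y0.489
G1 X18.090 Y4.122
G1 X20.000 Y10.000
; layer 5
G0 Z15.000
G0 X20.000 Y10.000
G1 X18.090 Y15.878
G1 X13.090 Y19.511
G1 X6.910 Y19.511
G1 X1.910 Y15.878
G1 X0.000 Y10.000
G1 X1.910 Y4.122
G1 X6.910 Y0.489
G1 X13.090 Y0.489
G1 X18.090 Y4.122
G1 X20.000 Y10.000
; layer 6
G0 Z18.000
G0 X20.000 Y10.000
G1 X18.090 Y15.878
G1 X13.090 Y19.511
G1 X6.910 Y19.511
G1 X1.910 Y15.878
G1 X0.000 Y10.000
G1 X1.910 Y4.122
G1 X6.910 Y0.489
G1 X13.090 Y0.489
G1 X18.090 Y4.122
G1 X20.000 Y10.000
; layer 7
G0 Z21.000
G0 X20.000 Y10.000
G1 X18.090 Y15.878
G1 X13.090 Y19.511
G1 X6.910 Y19.511
G1 X1.910 Y15.878
G1 X0.000 Y10.000
G1 X1.910 Y4.122
G1 X6.910 Y0.489
G1 X13.090 Y0.489
G1 X18.090 Y4.122
G1 X20.000 Y10.000
M2 ; end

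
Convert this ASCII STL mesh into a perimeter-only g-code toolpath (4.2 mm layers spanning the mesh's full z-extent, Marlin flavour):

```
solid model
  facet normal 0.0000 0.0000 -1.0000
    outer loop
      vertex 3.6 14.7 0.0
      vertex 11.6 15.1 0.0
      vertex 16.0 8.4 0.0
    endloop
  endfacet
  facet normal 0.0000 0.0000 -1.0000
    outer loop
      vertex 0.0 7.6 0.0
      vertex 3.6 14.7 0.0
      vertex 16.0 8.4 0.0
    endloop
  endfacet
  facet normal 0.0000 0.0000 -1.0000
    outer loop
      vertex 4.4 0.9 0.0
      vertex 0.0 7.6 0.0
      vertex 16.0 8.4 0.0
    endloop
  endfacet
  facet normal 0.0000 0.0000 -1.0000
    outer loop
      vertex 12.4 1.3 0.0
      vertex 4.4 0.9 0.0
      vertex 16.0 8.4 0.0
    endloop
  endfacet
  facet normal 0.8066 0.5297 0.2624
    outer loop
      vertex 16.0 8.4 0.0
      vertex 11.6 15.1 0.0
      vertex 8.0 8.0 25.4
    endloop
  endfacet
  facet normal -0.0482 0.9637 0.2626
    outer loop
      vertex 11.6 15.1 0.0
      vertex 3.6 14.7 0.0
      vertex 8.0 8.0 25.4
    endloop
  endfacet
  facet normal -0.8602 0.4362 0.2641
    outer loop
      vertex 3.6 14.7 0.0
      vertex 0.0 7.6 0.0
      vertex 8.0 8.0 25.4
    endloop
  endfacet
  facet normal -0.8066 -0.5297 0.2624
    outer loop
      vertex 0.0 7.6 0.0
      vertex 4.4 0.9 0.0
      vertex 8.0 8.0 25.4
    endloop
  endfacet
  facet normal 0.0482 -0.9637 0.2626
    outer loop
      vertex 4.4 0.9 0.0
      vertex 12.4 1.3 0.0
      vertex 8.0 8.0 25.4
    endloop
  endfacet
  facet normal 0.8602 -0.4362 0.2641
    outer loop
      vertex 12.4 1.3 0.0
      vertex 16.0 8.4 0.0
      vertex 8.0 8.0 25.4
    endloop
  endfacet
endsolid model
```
; perimeter-only toolpath
G21 ; units = mm
G90 ; absolute positioning
G28 ; home
; layer 1
G0 Z4.2
G0 X14.7 Y8.3
G1 X11.0 Y13.9
G1 X4.3 Y13.6
G1 X1.3 Y7.7
G1 X5.0 Y2.1
G1 X11.7 Y2.4
G1 X14.7 Y8.3
; layer 2
G0 Z8.5
G0 X13.3 Y8.3
G1 X10.4 Y12.7
G1 X5.1 Y12.5
G1 X2.7 Y7.7
G1 X5.6 Y3.3
G1 X10.9 Y3.5
G1 X13.3 Y8.3
; layer 3
G0 Z12.7
G0 X12.0 Y8.2
G1 X9.8 Y11.6
G1 X5.8 Y11.3
G1 X4.0 Y7.8
G1 X6.2 Y4.5
G1 X10.2 Y4.7
G1 X12.0 Y8.2
; layer 4
G0 Z16.9
G0 X10.7 Y8.1
G1 X9.2 Y10.4
G1 X6.5 Y10.2
G1 X5.3 Y7.9
G1 X6.8 Y5.6
G1 X9.5 Y5.8
G1 X10.7 Y8.1
; layer 5
G0 Z21.2
G0 X9.3 Y8.1
G1 X8.6 Y9.2
G1 X7.3 Y9.1
G1 X6.7 Y7.9
G1 X7.4 Y6.8
G1 X8.7 Y6.9
G1 X9.3 Y8.1
M2 ; end

The solid is a regular 6-sided pyramid, base circumscribed radius ≈ 8 mm, apex at z ≈ 25.4 mm. Slicing at Δz = 4.2 mm — 6 equal slices spanning the solid's height, so layer i sits at z = i·h/6 — gives 5 non-empty perimeters. Each is a 6-segment closed polygon; G0 lifts to the layer z and rapids to the start vertex, then G1 traces the edges. The cross-section shrinks linearly with z (the slice at the apex is degenerate and omitted).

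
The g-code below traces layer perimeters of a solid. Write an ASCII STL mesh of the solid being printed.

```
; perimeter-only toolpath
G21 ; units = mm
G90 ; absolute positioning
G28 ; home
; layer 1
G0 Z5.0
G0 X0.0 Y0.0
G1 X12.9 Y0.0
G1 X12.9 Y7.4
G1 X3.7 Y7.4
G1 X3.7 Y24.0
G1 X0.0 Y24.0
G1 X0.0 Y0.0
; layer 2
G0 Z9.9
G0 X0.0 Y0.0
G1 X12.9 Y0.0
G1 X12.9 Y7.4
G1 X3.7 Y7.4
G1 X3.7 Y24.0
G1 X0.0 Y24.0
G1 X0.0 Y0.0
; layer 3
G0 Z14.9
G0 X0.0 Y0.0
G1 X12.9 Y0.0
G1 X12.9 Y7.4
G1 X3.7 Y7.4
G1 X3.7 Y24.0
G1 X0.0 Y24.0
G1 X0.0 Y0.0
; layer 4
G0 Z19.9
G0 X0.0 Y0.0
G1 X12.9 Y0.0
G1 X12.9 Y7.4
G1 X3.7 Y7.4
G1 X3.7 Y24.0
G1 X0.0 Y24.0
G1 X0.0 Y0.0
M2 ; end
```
solid part
  facet normal 0.0000 0.0000 -1.0000
    outer loop
      vertex 12.9 7.4 0.0
      vertex 12.9 0.0 0.0
      vertex 0.0 0.0 0.0
    endloop
  endfacet
  facet normal 0.0000 0.0000 -1.0000
    outer loop
      vertex 3.7 7.4 0.0
      vertex 12.9 7.4 0.0
      vertex 0.0 0.0 0.0
    endloop
  endfacet
  facet normal 0.0000 0.0000 -1.0000
    outer loop
      vertex 3.7 24.0 0.0
      vertex 3.7 7.4 0.0
      vertex 0.0 0.0 0.0
    endloop
  endfacet
  facet normal 0.0000 0.0000 -1.0000
    outer loop
      vertex 0.0 24.0 0.0
      vertex 3.7 24.0 0.0
      vertex 0.0 0.0 0.0
    endloop
  endfacet
  facet normal 0.0000 0.0000 1.0000
    outer loop
      vertex 0.0 0.0 19.9
      vertex 12.9 0.0 19.9
      vertex 12.9 7.4 19.9
    endloop
  endfacet
  facet normal 0.0000 0.0000 1.0000
    outer loop
      vertex 0.0 0.0 19.9
      vertex 12.9 7.4 19.9
      vertex 3.7 7.4 19.9
    endloop
  endfacet
  facet normal 0.0000 0.0000 1.0000
    outer loop
      vertex 0.0 0.0 19.9
      vertex 3.7 7.4 19.9
      vertex 3.7 24.0 19.9
    endloop
  endfacet
  facet normal 0.0000 0.0000 1.0000
    outer loop
      vertex 0.0 0.0 19.9
      vertex 3.7 24.0 19.9
      vertex 0.0 24.0 19.9
    endloop
  endfacet
  facet normal 0.0000 -1.0000 0.0000
    outer loop
      vertex 0.0 0.0 0.0
      vertex 12.9 0.0 0.0
      vertex 12.9 0.0 19.9
    endloop
  endfacet
  facet normal 0.0000 -1.0000 0.0000
    outer loop
      vertex 0.0 0.0 0.0
      vertex 12.9 0.0 19.9
      vertex 0.0 0.0 19.9
    endloop
  endfacet
  facet normal 1.0000 0.0000 0.0000
    outer loop
      vertex 12.9 0.0 0.0
      vertex 12.9 7.4 0.0
      vertex 12.9 7.4 19.9
    endloop
  endfacet
  facet normal 1.0000 0.0000 0.0000
    outer loop
      vertex 12.9 0.0 0.0
      vertex 12.9 7.4 19.9
      vertex 12.9 0.0 19.9
    endloop
  endfacet
  facet normal 0.0000 1.0000 0.0000
    outer loop
      vertex 12.9 7.4 0.0
      vertex 3.7 7.4 0.0
      vertex 3.7 7.4 19.9
    endloop
  endfacet
  facet normal 0.0000 1.0000 0.0000
    outer loop
      vertex 12.9 7.4 0.0
      vertex 3.7 7.4 19.9
      vertex 12.9 7.4 19.9
    endloop
  endfacet
  facet normal 1.0000 0.0000 0.0000
    outer loop
      vertex 3.7 7.4 0.0
      vertex 3.7 24.0 0.0
      vertex 3.7 24.0 19.9
    endloop
  endfacet
  facet normal 1.0000 0.0000 0.0000
    outer loop
      vertex 3.7 7.4 0.0
      vertex 3.7 24.0 19.9
      vertex 3.7 7.4 19.9
    endloop
  endfacet
  facet normal 0.0000 1.0000 0.0000
    outer loop
      vertex 3.7 24.0 0.0
      vertex 0.0 24.0 0.0
      vertex 0.0 24.0 19.9
    endloop
  endfacet
  facet normal 0.0000 1.0000 0.0000
    outer loop
      vertex 3.7 24.0 0.0
      vertex 0.0 24.0 19.9
      vertex 3.7 24.0 19.9
    endloop
  endfacet
  facet normal -1.0000 0.0000 0.0000
    outer loop
      vertex 0.0 24.0 0.0
      vertex 0.0 0.0 0.0
      vertex 0.0 0.0 19.9
    endloop
  endfacet
  facet normal -1.0000 0.0000 0.0000
    outer loop
      vertex 0.0 24.0 0.0
      vertex 0.0 0.0 19.9
      vertex 0.0 24.0 19.9
    endloop
  endfacet
endsolid part

The G0 Z moves step by Δz≈5.0 mm. Every layer's G1 loop is the same polygon, so the solid is a straight extrusion of it from z=0 to z≈19.9. Closing with flat bottom and top caps and triangulating gives 20 facets — an L-shaped prism: outer 12.9 × 24 mm, arm thicknesses ≈ 7.4 mm (horizontal) and 3.7 mm (vertical), extruded 19.9 mm in z.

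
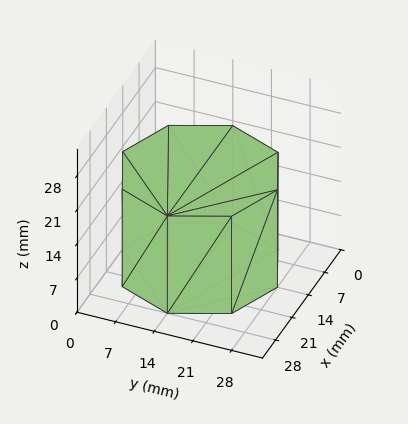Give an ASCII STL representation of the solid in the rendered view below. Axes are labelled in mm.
Reading the render: the shape is a regular 8-sided prism (a cylinder approximated with 8 flat sides), circumscribed radius ≈ 14 mm, height ≈ 20 mm (dimensions read to the nearest mm from the axis ticks). For the STL, each face is triangulated and given an outward normal.

solid part
  facet normal 0.0000 0.0000 -1.0000
    outer loop
      vertex 14.00 28.00 0.00
      vertex 23.90 23.90 0.00
      vertex 28.00 14.00 0.00
    endloop
  endfacet
  facet normal 0.0000 0.0000 -1.0000
    outer loop
      vertex 4.10 23.90 0.00
      vertex 14.00 28.00 0.00
      vertex 28.00 14.00 0.00
    endloop
  endfacet
  facet normal 0.0000 0.0000 -1.0000
    outer loop
      vertex 0.00 14.00 0.00
      vertex 4.10 23.90 0.00
      vertex 28.00 14.00 0.00
    endloop
  endfacet
  facet normal 0.0000 0.0000 -1.0000
    outer loop
      vertex 4.10 4.10 0.00
      vertex 0.00 14.00 0.00
      vertex 28.00 14.00 0.00
    endloop
  endfacet
  facet normal 0.0000 0.0000 -1.0000
    outer loop
      vertex 14.00 0.00 0.00
      vertex 4.10 4.10 0.00
      vertex 28.00 14.00 0.00
    endloop
  endfacet
  facet normal 0.0000 0.0000 -1.0000
    outer loop
      vertex 23.90 4.10 0.00
      vertex 14.00 0.00 0.00
      vertex 28.00 14.00 0.00
    endloop
  endfacet
  facet normal 0.0000 0.0000 1.0000
    outer loop
      vertex 28.00 14.00 20.00
      vertex 23.90 23.90 20.00
      vertex 14.00 28.00 20.00
    endloop
  endfacet
  facet normal 0.0000 0.0000 1.0000
    outer loop
      vertex 28.00 14.00 20.00
      vertex 14.00 28.00 20.00
      vertex 4.10 23.90 20.00
    endloop
  endfacet
  facet normal 0.0000 0.0000 1.0000
    outer loop
      vertex 28.00 14.00 20.00
      vertex 4.10 23.90 20.00
      vertex 0.00 14.00 20.00
    endloop
  endfacet
  facet normal 0.0000 0.0000 1.0000
    outer loop
      vertex 28.00 14.00 20.00
      vertex 0.00 14.00 20.00
      vertex 4.10 4.10 20.00
    endloop
  endfacet
  facet normal 0.0000 0.0000 1.0000
    outer loop
      vertex 28.00 14.00 20.00
      vertex 4.10 4.10 20.00
      vertex 14.00 0.00 20.00
    endloop
  endfacet
  facet normal 0.0000 0.0000 1.0000
    outer loop
      vertex 28.00 14.00 20.00
      vertex 14.00 0.00 20.00
      vertex 23.90 4.10 20.00
    endloop
  endfacet
  facet normal 0.9239 0.3826 0.0000
    outer loop
      vertex 28.00 14.00 0.00
      vertex 23.90 23.90 0.00
      vertex 23.90 23.90 20.00
    endloop
  endfacet
  facet normal 0.9239 0.3826 0.0000
    outer loop
      vertex 28.00 14.00 0.00
      vertex 23.90 23.90 20.00
      vertex 28.00 14.00 20.00
    endloop
  endfacet
  facet normal 0.3826 0.9239 0.0000
    outer loop
      vertex 23.90 23.90 0.00
      vertex 14.00 28.00 0.00
      vertex 14.00 28.00 20.00
    endloop
  endfacet
  facet normal 0.3826 0.9239 0.0000
    outer loop
      vertex 23.90 23.90 0.00
      vertex 14.00 28.00 20.00
      vertex 23.90 23.90 20.00
    endloop
  endfacet
  facet normal -0.3826 0.9239 0.0000
    outer loop
      vertex 14.00 28.00 0.00
      vertex 4.10 23.90 0.00
      vertex 4.10 23.90 20.00
    endloop
  endfacet
  facet normal -0.3826 0.9239 0.0000
    outer loop
      vertex 14.00 28.00 0.00
      vertex 4.10 23.90 20.00
      vertex 14.00 28.00 20.00
    endloop
  endfacet
  facet normal -0.9239 0.3826 0.0000
    outer loop
      vertex 4.10 23.90 0.00
      vertex 0.00 14.00 0.00
      vertex 0.00 14.00 20.00
    endloop
  endfacet
  facet normal -0.9239 0.3826 0.0000
    outer loop
      vertex 4.10 23.90 0.00
      vertex 0.00 14.00 20.00
      vertex 4.10 23.90 20.00
    endloop
  endfacet
  facet normal -0.9239 -0.3826 0.0000
    outer loop
      vertex 0.00 14.00 0.00
      vertex 4.10 4.10 0.00
      vertex 4.10 4.10 20.00
    endloop
  endfacet
  facet normal -0.9239 -0.3826 0.0000
    outer loop
      vertex 0.00 14.00 0.00
      vertex 4.10 4.10 20.00
      vertex 0.00 14.00 20.00
    endloop
  endfacet
  facet normal -0.3826 -0.9239 0.0000
    outer loop
      vertex 4.10 4.10 0.00
      vertex 14.00 0.00 0.00
      vertex 14.00 0.00 20.00
    endloop
  endfacet
  facet normal -0.3826 -0.9239 0.0000
    outer loop
      vertex 4.10 4.10 0.00
      vertex 14.00 0.00 20.00
      vertex 4.10 4.10 20.00
    endloop
  endfacet
  facet normal 0.3826 -0.9239 0.0000
    outer loop
      vertex 14.00 0.00 0.00
      vertex 23.90 4.10 0.00
      vertex 23.90 4.10 20.00
    endloop
  endfacet
  facet normal 0.3826 -0.9239 0.0000
    outer loop
      vertex 14.00 0.00 0.00
      vertex 23.90 4.10 20.00
      vertex 14.00 0.00 20.00
    endloop
  endfacet
  facet normal 0.9239 -0.3826 0.0000
    outer loop
      vertex 23.90 4.10 0.00
      vertex 28.00 14.00 0.00
      vertex 28.00 14.00 20.00
    endloop
  endfacet
  facet normal 0.9239 -0.3826 0.0000
    outer loop
      vertex 23.90 4.10 0.00
      vertex 28.00 14.00 20.00
      vertex 23.90 4.10 20.00
    endloop
  endfacet
endsolid part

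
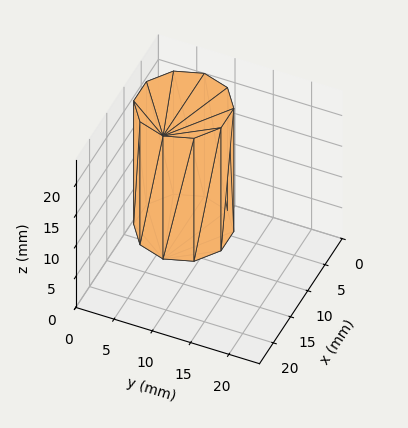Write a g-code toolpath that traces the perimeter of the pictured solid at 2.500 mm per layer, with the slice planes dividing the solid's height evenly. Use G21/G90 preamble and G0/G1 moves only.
Reading the render: the shape is a regular 10-sided prism (a cylinder approximated with 10 flat sides), circumscribed radius ≈ 6 mm, height ≈ 20 mm (dimensions read to the nearest mm from the axis ticks). For the g-code, the solid's height is divided into equal slices at the stated Δz and each level perimeter traced with G1 moves after a G0 lift.

; perimeter-only toolpath
G21 ; units = mm
G90 ; absolute positioning
G28 ; home
; layer 1
G0 Z2.500
G0 X12.000 Y6.000
G1 X10.854 Y9.527
G1 X7.854 Y11.706
G1 X4.146 Y11.706
G1 X1.146 Y9.527
G1 X0.000 Y6.000
G1 X1.146 Y2.473
G1 X4.146 Y0.294
G1 X7.854 Y0.294
G1 X10.854 Y2.473
G1 X12.000 Y6.000
; layer 2
G0 Z5.000
G0 X12.000 Y6.000
G1 X10.854 Y9.527
G1 X7.854 Y11.706
G1 X4.146 Y11.706
G1 X1.146 Y9.527
G1 X0.000 Y6.000
G1 X1.146 Y2.473
G1 X4.146 Y0.294
G1 X7.854 Y0.294
G1 X10.854 Y2.473
G1 X12.000 Y6.000
; layer 3
G0 Z7.500
G0 X12.000 Y6.000
G1 X10.854 Y9.527
G1 X7.854 Y11.706
G1 X4.146 Y11.706
G1 X1.146 Y9.527
G1 X0.000 Y6.000
G1 X1.146 Y2.473
G1 X4.146 Y0.294
G1 X7.854 Y0.294
G1 X10.854 Y2.473
G1 X12.000 Y6.000
; layer 4
G0 Z10.000
G0 X12.000 Y6.000
G1 X10.854 Y9.527
G1 X7.854 Y11.706
G1 X4.146 Y11.706
G1 X1.146 Y9.527
G1 X0.000 Y6.000
G1 X1.146 Y2.473
G1 X4.146 Y0.294
G1 X7.854 Y0.294
G1 X10.854 Y2.473
G1 X12.000 Y6.000
; layer 5
G0 Z12.500
G0 X12.000 Y6.000
G1 X10.854 Y9.527
G1 X7.854 Y11.706
G1 X4.146 Y11.706
G1 X1.146 Y9.527
G1 X0.000 Y6.000
G1 X1.146 Y2.473
G1 X4.146 Y0.294
G1 X7.854 Y0.294
G1 X10.854 Y2.473
G1 X12.000 Y6.000
; layer 6
G0 Z15.000
G0 X12.000 Y6.000
G1 X10.854 Y9.527
G1 X7.854 Y11.706
G1 X4.146 Y11.706
G1 X1.146 Y9.527
G1 X0.000 Y6.000
G1 X1.146 Y2.473
G1 X4.146 Y0.294
G1 X7.854 Y0.294
G1 X10.854 Y2.473
G1 X12.000 Y6.000
; layer 7
G0 Z17.500
G0 X12.000 Y6.000
G1 X10.854 Y9.527
G1 X7.854 Y11.706
G1 X4.146 Y11.706
G1 X1.146 Y9.527
G1 X0.000 Y6.000
G1 X1.146 Y2.473
G1 X4.146 Y0.294
G1 X7.854 Y0.294
G1 X10.854 Y2.473
G1 X12.000 Y6.000
; layer 8
G0 Z20.000
G0 X12.000 Y6.000
G1 X10.854 Y9.527
G1 X7.854 Y11.706
G1 X4.146 Y11.706
G1 X1.146 Y9.527
G1 X0.000 Y6.000
G1 X1.146 Y2.473
G1 X4.146 Y0.294
G1 X7.854 Y0.294
G1 X10.854 Y2.473
G1 X12.000 Y6.000
M2 ; end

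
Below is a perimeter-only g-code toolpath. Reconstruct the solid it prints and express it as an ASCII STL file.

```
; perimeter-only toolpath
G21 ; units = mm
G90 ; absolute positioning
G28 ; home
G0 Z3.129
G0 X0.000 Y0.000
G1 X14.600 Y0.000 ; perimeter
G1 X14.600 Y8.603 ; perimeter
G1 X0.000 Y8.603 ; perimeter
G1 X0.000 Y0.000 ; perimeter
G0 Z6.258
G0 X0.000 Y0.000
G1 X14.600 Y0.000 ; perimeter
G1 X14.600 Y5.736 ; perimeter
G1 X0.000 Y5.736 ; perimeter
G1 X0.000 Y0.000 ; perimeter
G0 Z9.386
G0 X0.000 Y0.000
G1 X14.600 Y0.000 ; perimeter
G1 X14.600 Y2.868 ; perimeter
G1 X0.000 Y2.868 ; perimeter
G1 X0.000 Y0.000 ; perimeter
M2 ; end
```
solid part
  facet normal 0.0000 0.0000 -1.0000
    outer loop
      vertex 14.600 11.471 0.000
      vertex 14.600 0.000 0.000
      vertex 0.000 0.000 0.000
    endloop
  endfacet
  facet normal 0.0000 0.0000 -1.0000
    outer loop
      vertex 0.000 11.471 0.000
      vertex 14.600 11.471 0.000
      vertex 0.000 0.000 0.000
    endloop
  endfacet
  facet normal 0.0000 -1.0000 0.0000
    outer loop
      vertex 0.000 0.000 0.000
      vertex 14.600 0.000 0.000
      vertex 14.600 0.000 12.515
    endloop
  endfacet
  facet normal 0.0000 -1.0000 0.0000
    outer loop
      vertex 0.000 0.000 0.000
      vertex 14.600 0.000 12.515
      vertex 0.000 0.000 12.515
    endloop
  endfacet
  facet normal 0.0000 0.7372 0.6757
    outer loop
      vertex 0.000 0.000 12.515
      vertex 14.600 0.000 12.515
      vertex 14.600 11.471 0.000
    endloop
  endfacet
  facet normal 0.0000 0.7372 0.6757
    outer loop
      vertex 0.000 0.000 12.515
      vertex 14.600 11.471 0.000
      vertex 0.000 11.471 0.000
    endloop
  endfacet
  facet normal -1.0000 0.0000 0.0000
    outer loop
      vertex 0.000 0.000 12.515
      vertex 0.000 11.471 0.000
      vertex 0.000 0.000 0.000
    endloop
  endfacet
  facet normal 1.0000 0.0000 0.0000
    outer loop
      vertex 14.600 0.000 0.000
      vertex 14.600 11.471 0.000
      vertex 14.600 0.000 12.515
    endloop
  endfacet
endsolid part

The G0 Z moves step by Δz≈3.129 mm. The G1 loops shrink linearly with z, so the solid tapers from its base footprint up to z≈12.5. Closing with a flat bottom cap and the tapered top and triangulating gives 8 facets — a wedge (ramp): 14.6 × 11.5 mm base, rising to 12.5 mm along the y=0 edge and sloping linearly to z=0 at y=11.5.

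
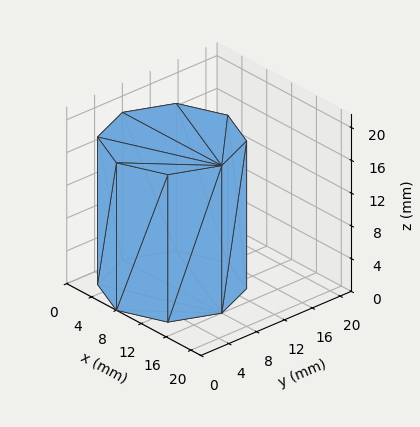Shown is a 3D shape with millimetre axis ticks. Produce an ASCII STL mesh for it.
Reading the render: the shape is a regular 8-sided prism (a cylinder approximated with 8 flat sides), circumscribed radius ≈ 8 mm, height ≈ 18 mm (dimensions read to the nearest mm from the axis ticks). For the STL, each face is triangulated and given an outward normal.

solid part
  facet normal 0.0000 0.0000 -1.0000
    outer loop
      vertex 8.00 16.00 0.00
      vertex 13.66 13.66 0.00
      vertex 16.00 8.00 0.00
    endloop
  endfacet
  facet normal 0.0000 0.0000 -1.0000
    outer loop
      vertex 2.34 13.66 0.00
      vertex 8.00 16.00 0.00
      vertex 16.00 8.00 0.00
    endloop
  endfacet
  facet normal 0.0000 0.0000 -1.0000
    outer loop
      vertex 0.00 8.00 0.00
      vertex 2.34 13.66 0.00
      vertex 16.00 8.00 0.00
    endloop
  endfacet
  facet normal 0.0000 0.0000 -1.0000
    outer loop
      vertex 2.34 2.34 0.00
      vertex 0.00 8.00 0.00
      vertex 16.00 8.00 0.00
    endloop
  endfacet
  facet normal 0.0000 0.0000 -1.0000
    outer loop
      vertex 8.00 0.00 0.00
      vertex 2.34 2.34 0.00
      vertex 16.00 8.00 0.00
    endloop
  endfacet
  facet normal 0.0000 0.0000 -1.0000
    outer loop
      vertex 13.66 2.34 0.00
      vertex 8.00 0.00 0.00
      vertex 16.00 8.00 0.00
    endloop
  endfacet
  facet normal 0.0000 0.0000 1.0000
    outer loop
      vertex 16.00 8.00 18.00
      vertex 13.66 13.66 18.00
      vertex 8.00 16.00 18.00
    endloop
  endfacet
  facet normal 0.0000 0.0000 1.0000
    outer loop
      vertex 16.00 8.00 18.00
      vertex 8.00 16.00 18.00
      vertex 2.34 13.66 18.00
    endloop
  endfacet
  facet normal 0.0000 0.0000 1.0000
    outer loop
      vertex 16.00 8.00 18.00
      vertex 2.34 13.66 18.00
      vertex 0.00 8.00 18.00
    endloop
  endfacet
  facet normal 0.0000 0.0000 1.0000
    outer loop
      vertex 16.00 8.00 18.00
      vertex 0.00 8.00 18.00
      vertex 2.34 2.34 18.00
    endloop
  endfacet
  facet normal 0.0000 0.0000 1.0000
    outer loop
      vertex 16.00 8.00 18.00
      vertex 2.34 2.34 18.00
      vertex 8.00 0.00 18.00
    endloop
  endfacet
  facet normal 0.0000 0.0000 1.0000
    outer loop
      vertex 16.00 8.00 18.00
      vertex 8.00 0.00 18.00
      vertex 13.66 2.34 18.00
    endloop
  endfacet
  facet normal 0.9241 0.3821 0.0000
    outer loop
      vertex 16.00 8.00 0.00
      vertex 13.66 13.66 0.00
      vertex 13.66 13.66 18.00
    endloop
  endfacet
  facet normal 0.9241 0.3821 0.0000
    outer loop
      vertex 16.00 8.00 0.00
      vertex 13.66 13.66 18.00
      vertex 16.00 8.00 18.00
    endloop
  endfacet
  facet normal 0.3821 0.9241 0.0000
    outer loop
      vertex 13.66 13.66 0.00
      vertex 8.00 16.00 0.00
      vertex 8.00 16.00 18.00
    endloop
  endfacet
  facet normal 0.3821 0.9241 0.0000
    outer loop
      vertex 13.66 13.66 0.00
      vertex 8.00 16.00 18.00
      vertex 13.66 13.66 18.00
    endloop
  endfacet
  facet normal -0.3821 0.9241 0.0000
    outer loop
      vertex 8.00 16.00 0.00
      vertex 2.34 13.66 0.00
      vertex 2.34 13.66 18.00
    endloop
  endfacet
  facet normal -0.3821 0.9241 0.0000
    outer loop
      vertex 8.00 16.00 0.00
      vertex 2.34 13.66 18.00
      vertex 8.00 16.00 18.00
    endloop
  endfacet
  facet normal -0.9241 0.3821 0.0000
    outer loop
      vertex 2.34 13.66 0.00
      vertex 0.00 8.00 0.00
      vertex 0.00 8.00 18.00
    endloop
  endfacet
  facet normal -0.9241 0.3821 0.0000
    outer loop
      vertex 2.34 13.66 0.00
      vertex 0.00 8.00 18.00
      vertex 2.34 13.66 18.00
    endloop
  endfacet
  facet normal -0.9241 -0.3821 0.0000
    outer loop
      vertex 0.00 8.00 0.00
      vertex 2.34 2.34 0.00
      vertex 2.34 2.34 18.00
    endloop
  endfacet
  facet normal -0.9241 -0.3821 0.0000
    outer loop
      vertex 0.00 8.00 0.00
      vertex 2.34 2.34 18.00
      vertex 0.00 8.00 18.00
    endloop
  endfacet
  facet normal -0.3821 -0.9241 0.0000
    outer loop
      vertex 2.34 2.34 0.00
      vertex 8.00 0.00 0.00
      vertex 8.00 0.00 18.00
    endloop
  endfacet
  facet normal -0.3821 -0.9241 0.0000
    outer loop
      vertex 2.34 2.34 0.00
      vertex 8.00 0.00 18.00
      vertex 2.34 2.34 18.00
    endloop
  endfacet
  facet normal 0.3821 -0.9241 0.0000
    outer loop
      vertex 8.00 0.00 0.00
      vertex 13.66 2.34 0.00
      vertex 13.66 2.34 18.00
    endloop
  endfacet
  facet normal 0.3821 -0.9241 0.0000
    outer loop
      vertex 8.00 0.00 0.00
      vertex 13.66 2.34 18.00
      vertex 8.00 0.00 18.00
    endloop
  endfacet
  facet normal 0.9241 -0.3821 0.0000
    outer loop
      vertex 13.66 2.34 0.00
      vertex 16.00 8.00 0.00
      vertex 16.00 8.00 18.00
    endloop
  endfacet
  facet normal 0.9241 -0.3821 0.0000
    outer loop
      vertex 13.66 2.34 0.00
      vertex 16.00 8.00 18.00
      vertex 13.66 2.34 18.00
    endloop
  endfacet
endsolid part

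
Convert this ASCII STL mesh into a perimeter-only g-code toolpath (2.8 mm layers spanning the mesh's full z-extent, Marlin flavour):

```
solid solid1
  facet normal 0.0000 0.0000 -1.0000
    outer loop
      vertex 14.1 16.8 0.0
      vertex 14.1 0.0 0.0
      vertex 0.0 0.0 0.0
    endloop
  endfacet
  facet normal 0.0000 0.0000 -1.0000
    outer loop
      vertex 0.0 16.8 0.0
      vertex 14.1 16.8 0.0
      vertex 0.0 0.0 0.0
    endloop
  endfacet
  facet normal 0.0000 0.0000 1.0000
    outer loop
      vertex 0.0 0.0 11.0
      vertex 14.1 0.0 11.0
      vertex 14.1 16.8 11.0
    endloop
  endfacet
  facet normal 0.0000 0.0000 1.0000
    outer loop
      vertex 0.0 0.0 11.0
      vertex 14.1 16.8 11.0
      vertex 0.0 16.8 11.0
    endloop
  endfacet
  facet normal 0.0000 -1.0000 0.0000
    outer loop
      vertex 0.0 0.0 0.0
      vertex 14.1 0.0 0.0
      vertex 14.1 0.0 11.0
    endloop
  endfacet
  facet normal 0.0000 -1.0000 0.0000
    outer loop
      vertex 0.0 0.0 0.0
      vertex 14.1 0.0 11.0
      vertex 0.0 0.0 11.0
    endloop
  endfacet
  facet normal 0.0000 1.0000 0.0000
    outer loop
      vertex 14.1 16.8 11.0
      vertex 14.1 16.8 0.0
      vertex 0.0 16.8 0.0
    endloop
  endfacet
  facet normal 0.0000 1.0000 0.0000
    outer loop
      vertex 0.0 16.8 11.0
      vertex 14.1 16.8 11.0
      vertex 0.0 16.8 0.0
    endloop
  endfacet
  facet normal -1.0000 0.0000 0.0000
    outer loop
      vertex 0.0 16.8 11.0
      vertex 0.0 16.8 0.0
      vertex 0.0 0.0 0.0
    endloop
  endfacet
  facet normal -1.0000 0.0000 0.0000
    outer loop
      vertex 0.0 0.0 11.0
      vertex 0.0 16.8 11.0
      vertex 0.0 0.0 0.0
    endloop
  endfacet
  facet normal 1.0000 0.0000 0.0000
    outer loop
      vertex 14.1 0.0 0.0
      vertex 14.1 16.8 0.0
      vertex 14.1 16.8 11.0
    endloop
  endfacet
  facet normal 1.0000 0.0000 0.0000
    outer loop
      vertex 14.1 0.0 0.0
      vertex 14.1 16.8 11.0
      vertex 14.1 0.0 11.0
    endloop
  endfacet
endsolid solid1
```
; perimeter-only toolpath
G21 ; units = mm
G90 ; absolute positioning
G28 ; home
; layer 1
G0 Z2.8
G0 X0.0 Y0.0
G1 X14.1 Y0.0
G1 X14.1 Y16.8
G1 X0.0 Y16.8
G1 X0.0 Y0.0
; layer 2
G0 Z5.5
G0 X0.0 Y0.0
G1 X14.1 Y0.0
G1 X14.1 Y16.8
G1 X0.0 Y16.8
G1 X0.0 Y0.0
; layer 3
G0 Z8.2
G0 X0.0 Y0.0
G1 X14.1 Y0.0
G1 X14.1 Y16.8
G1 X0.0 Y16.8
G1 X0.0 Y0.0
; layer 4
G0 Z11.0
G0 X0.0 Y0.0
G1 X14.1 Y0.0
G1 X14.1 Y16.8
G1 X0.0 Y16.8
G1 X0.0 Y0.0
M2 ; end

The solid is a rectangular box, roughly 14.1 × 16.8 mm footprint and 11 mm tall. Slicing at Δz = 2.8 mm — 4 equal slices spanning the solid's height, so layer i sits at z = i·h/4 — gives 4 non-empty perimeters. Each is a 4-segment closed polygon; G0 lifts to the layer z and rapids to the start vertex, then G1 traces the edges.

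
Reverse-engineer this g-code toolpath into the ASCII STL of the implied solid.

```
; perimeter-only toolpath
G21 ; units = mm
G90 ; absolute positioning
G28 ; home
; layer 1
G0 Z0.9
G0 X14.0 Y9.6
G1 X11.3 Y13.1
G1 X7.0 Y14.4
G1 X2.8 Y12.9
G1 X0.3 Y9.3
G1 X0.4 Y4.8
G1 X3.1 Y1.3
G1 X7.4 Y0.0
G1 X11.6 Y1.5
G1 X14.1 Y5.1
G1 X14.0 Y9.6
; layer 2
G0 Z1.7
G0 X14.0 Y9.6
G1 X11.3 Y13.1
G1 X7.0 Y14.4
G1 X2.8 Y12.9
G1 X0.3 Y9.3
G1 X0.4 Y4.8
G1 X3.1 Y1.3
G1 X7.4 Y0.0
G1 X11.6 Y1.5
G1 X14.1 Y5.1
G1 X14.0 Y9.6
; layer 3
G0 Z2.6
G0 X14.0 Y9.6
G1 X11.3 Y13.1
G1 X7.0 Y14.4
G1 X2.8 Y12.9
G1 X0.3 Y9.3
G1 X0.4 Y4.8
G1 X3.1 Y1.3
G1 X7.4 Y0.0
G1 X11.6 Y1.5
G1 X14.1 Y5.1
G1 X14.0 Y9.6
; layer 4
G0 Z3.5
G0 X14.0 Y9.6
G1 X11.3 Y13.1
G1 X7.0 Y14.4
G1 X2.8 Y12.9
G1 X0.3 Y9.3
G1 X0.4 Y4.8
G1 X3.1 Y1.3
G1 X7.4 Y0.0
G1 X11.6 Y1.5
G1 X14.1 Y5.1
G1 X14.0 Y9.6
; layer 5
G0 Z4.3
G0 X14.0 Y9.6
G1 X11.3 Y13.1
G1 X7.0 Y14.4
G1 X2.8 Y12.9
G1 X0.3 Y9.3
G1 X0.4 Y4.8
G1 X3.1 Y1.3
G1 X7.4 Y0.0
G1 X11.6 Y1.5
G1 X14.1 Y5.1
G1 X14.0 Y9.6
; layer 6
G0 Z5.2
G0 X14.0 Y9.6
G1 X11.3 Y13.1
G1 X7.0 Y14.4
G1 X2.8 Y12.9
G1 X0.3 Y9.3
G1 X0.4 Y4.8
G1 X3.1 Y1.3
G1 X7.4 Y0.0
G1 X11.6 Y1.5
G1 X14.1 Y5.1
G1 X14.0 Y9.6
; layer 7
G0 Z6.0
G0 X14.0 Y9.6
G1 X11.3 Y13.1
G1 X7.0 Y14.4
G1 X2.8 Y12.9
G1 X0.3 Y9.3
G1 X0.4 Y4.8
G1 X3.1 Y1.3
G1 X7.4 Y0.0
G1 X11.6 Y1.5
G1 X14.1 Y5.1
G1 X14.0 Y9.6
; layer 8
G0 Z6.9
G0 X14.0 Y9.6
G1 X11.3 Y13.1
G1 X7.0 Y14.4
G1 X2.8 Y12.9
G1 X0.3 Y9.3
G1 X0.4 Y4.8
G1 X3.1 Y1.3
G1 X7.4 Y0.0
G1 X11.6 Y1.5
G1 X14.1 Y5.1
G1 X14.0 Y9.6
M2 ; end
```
solid part
  facet normal 0.0000 0.0000 -1.0000
    outer loop
      vertex 7.0 14.4 0.0
      vertex 11.3 13.1 0.0
      vertex 14.0 9.6 0.0
    endloop
  endfacet
  facet normal 0.0000 0.0000 -1.0000
    outer loop
      vertex 2.8 12.9 0.0
      vertex 7.0 14.4 0.0
      vertex 14.0 9.6 0.0
    endloop
  endfacet
  facet normal 0.0000 0.0000 -1.0000
    outer loop
      vertex 0.3 9.3 0.0
      vertex 2.8 12.9 0.0
      vertex 14.0 9.6 0.0
    endloop
  endfacet
  facet normal 0.0000 0.0000 -1.0000
    outer loop
      vertex 0.4 4.8 0.0
      vertex 0.3 9.3 0.0
      vertex 14.0 9.6 0.0
    endloop
  endfacet
  facet normal 0.0000 0.0000 -1.0000
    outer loop
      vertex 3.1 1.3 0.0
      vertex 0.4 4.8 0.0
      vertex 14.0 9.6 0.0
    endloop
  endfacet
  facet normal 0.0000 0.0000 -1.0000
    outer loop
      vertex 7.4 0.0 0.0
      vertex 3.1 1.3 0.0
      vertex 14.0 9.6 0.0
    endloop
  endfacet
  facet normal 0.0000 0.0000 -1.0000
    outer loop
      vertex 11.6 1.5 0.0
      vertex 7.4 0.0 0.0
      vertex 14.0 9.6 0.0
    endloop
  endfacet
  facet normal 0.0000 0.0000 -1.0000
    outer loop
      vertex 14.1 5.1 0.0
      vertex 11.6 1.5 0.0
      vertex 14.0 9.6 0.0
    endloop
  endfacet
  facet normal 0.0000 0.0000 1.0000
    outer loop
      vertex 14.0 9.6 6.9
      vertex 11.3 13.1 6.9
      vertex 7.0 14.4 6.9
    endloop
  endfacet
  facet normal 0.0000 0.0000 1.0000
    outer loop
      vertex 14.0 9.6 6.9
      vertex 7.0 14.4 6.9
      vertex 2.8 12.9 6.9
    endloop
  endfacet
  facet normal 0.0000 0.0000 1.0000
    outer loop
      vertex 14.0 9.6 6.9
      vertex 2.8 12.9 6.9
      vertex 0.3 9.3 6.9
    endloop
  endfacet
  facet normal 0.0000 0.0000 1.0000
    outer loop
      vertex 14.0 9.6 6.9
      vertex 0.3 9.3 6.9
      vertex 0.4 4.8 6.9
    endloop
  endfacet
  facet normal 0.0000 0.0000 1.0000
    outer loop
      vertex 14.0 9.6 6.9
      vertex 0.4 4.8 6.9
      vertex 3.1 1.3 6.9
    endloop
  endfacet
  facet normal 0.0000 0.0000 1.0000
    outer loop
      vertex 14.0 9.6 6.9
      vertex 3.1 1.3 6.9
      vertex 7.4 0.0 6.9
    endloop
  endfacet
  facet normal 0.0000 0.0000 1.0000
    outer loop
      vertex 14.0 9.6 6.9
      vertex 7.4 0.0 6.9
      vertex 11.6 1.5 6.9
    endloop
  endfacet
  facet normal 0.0000 0.0000 1.0000
    outer loop
      vertex 14.0 9.6 6.9
      vertex 11.6 1.5 6.9
      vertex 14.1 5.1 6.9
    endloop
  endfacet
  facet normal 0.7918 0.6108 0.0000
    outer loop
      vertex 14.0 9.6 0.0
      vertex 11.3 13.1 0.0
      vertex 11.3 13.1 6.9
    endloop
  endfacet
  facet normal 0.7918 0.6108 0.0000
    outer loop
      vertex 14.0 9.6 0.0
      vertex 11.3 13.1 6.9
      vertex 14.0 9.6 6.9
    endloop
  endfacet
  facet normal 0.2894 0.9572 0.0000
    outer loop
      vertex 11.3 13.1 0.0
      vertex 7.0 14.4 0.0
      vertex 7.0 14.4 6.9
    endloop
  endfacet
  facet normal 0.2894 0.9572 0.0000
    outer loop
      vertex 11.3 13.1 0.0
      vertex 7.0 14.4 6.9
      vertex 11.3 13.1 6.9
    endloop
  endfacet
  facet normal -0.3363 0.9417 0.0000
    outer loop
      vertex 7.0 14.4 0.0
      vertex 2.8 12.9 0.0
      vertex 2.8 12.9 6.9
    endloop
  endfacet
  facet normal -0.3363 0.9417 0.0000
    outer loop
      vertex 7.0 14.4 0.0
      vertex 2.8 12.9 6.9
      vertex 7.0 14.4 6.9
    endloop
  endfacet
  facet normal -0.8214 0.5704 0.0000
    outer loop
      vertex 2.8 12.9 0.0
      vertex 0.3 9.3 0.0
      vertex 0.3 9.3 6.9
    endloop
  endfacet
  facet normal -0.8214 0.5704 0.0000
    outer loop
      vertex 2.8 12.9 0.0
      vertex 0.3 9.3 6.9
      vertex 2.8 12.9 6.9
    endloop
  endfacet
  facet normal -0.9998 -0.0222 0.0000
    outer loop
      vertex 0.3 9.3 0.0
      vertex 0.4 4.8 0.0
      vertex 0.4 4.8 6.9
    endloop
  endfacet
  facet normal -0.9998 -0.0222 0.0000
    outer loop
      vertex 0.3 9.3 0.0
      vertex 0.4 4.8 6.9
      vertex 0.3 9.3 6.9
    endloop
  endfacet
  facet normal -0.7918 -0.6108 0.0000
    outer loop
      vertex 0.4 4.8 0.0
      vertex 3.1 1.3 0.0
      vertex 3.1 1.3 6.9
    endloop
  endfacet
  facet normal -0.7918 -0.6108 0.0000
    outer loop
      vertex 0.4 4.8 0.0
      vertex 3.1 1.3 6.9
      vertex 0.4 4.8 6.9
    endloop
  endfacet
  facet normal -0.2894 -0.9572 0.0000
    outer loop
      vertex 3.1 1.3 0.0
      vertex 7.4 0.0 0.0
      vertex 7.4 0.0 6.9
    endloop
  endfacet
  facet normal -0.2894 -0.9572 0.0000
    outer loop
      vertex 3.1 1.3 0.0
      vertex 7.4 0.0 6.9
      vertex 3.1 1.3 6.9
    endloop
  endfacet
  facet normal 0.3363 -0.9417 0.0000
    outer loop
      vertex 7.4 0.0 0.0
      vertex 11.6 1.5 0.0
      vertex 11.6 1.5 6.9
    endloop
  endfacet
  facet normal 0.3363 -0.9417 0.0000
    outer loop
      vertex 7.4 0.0 0.0
      vertex 11.6 1.5 6.9
      vertex 7.4 0.0 6.9
    endloop
  endfacet
  facet normal 0.8214 -0.5704 0.0000
    outer loop
      vertex 11.6 1.5 0.0
      vertex 14.1 5.1 0.0
      vertex 14.1 5.1 6.9
    endloop
  endfacet
  facet normal 0.8214 -0.5704 0.0000
    outer loop
      vertex 11.6 1.5 0.0
      vertex 14.1 5.1 6.9
      vertex 11.6 1.5 6.9
    endloop
  endfacet
  facet normal 0.9998 0.0222 0.0000
    outer loop
      vertex 14.1 5.1 0.0
      vertex 14.0 9.6 0.0
      vertex 14.0 9.6 6.9
    endloop
  endfacet
  facet normal 0.9998 0.0222 0.0000
    outer loop
      vertex 14.1 5.1 0.0
      vertex 14.0 9.6 6.9
      vertex 14.1 5.1 6.9
    endloop
  endfacet
endsolid part

The G0 Z moves step by Δz≈0.9 mm. Every layer's G1 loop is the same polygon, so the solid is a straight extrusion of it from z=0 to z≈6.9. Closing with flat bottom and top caps and triangulating gives 36 facets — a regular 10-sided prism (a cylinder approximated with 10 flat sides), circumscribed radius ≈ 7.2 mm, height ≈ 6.9 mm.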